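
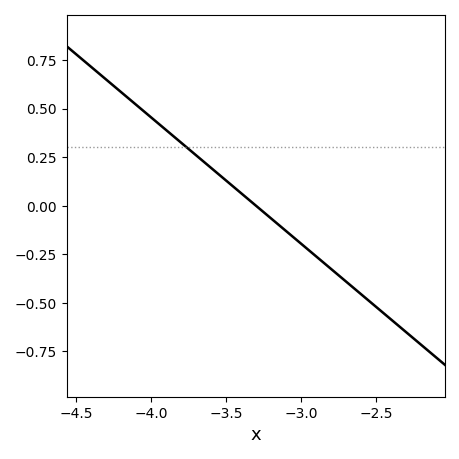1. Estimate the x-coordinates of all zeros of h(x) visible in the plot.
-3.3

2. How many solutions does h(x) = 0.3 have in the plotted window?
1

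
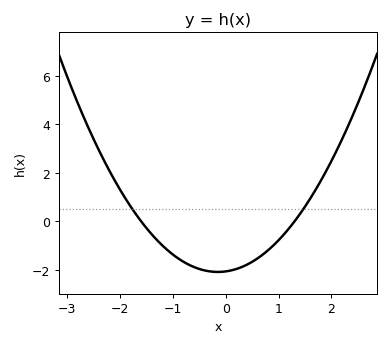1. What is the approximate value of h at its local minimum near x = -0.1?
-2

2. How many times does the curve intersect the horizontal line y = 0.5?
2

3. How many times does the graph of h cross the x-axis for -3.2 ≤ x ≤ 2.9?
2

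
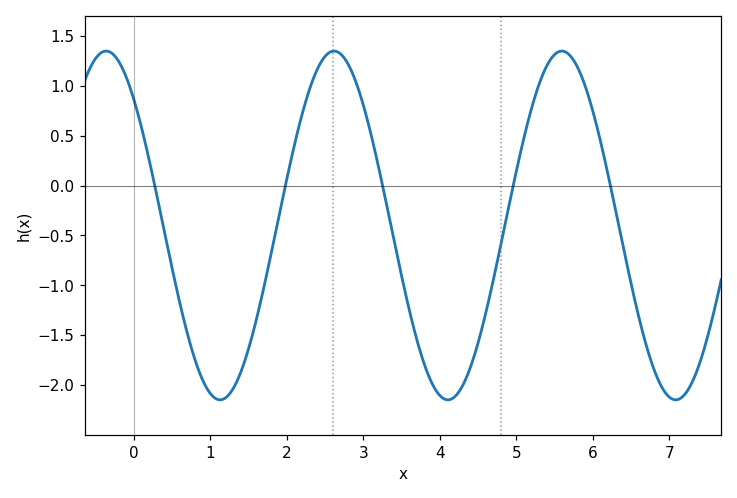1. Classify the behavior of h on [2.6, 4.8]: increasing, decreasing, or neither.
neither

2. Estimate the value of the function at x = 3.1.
0.5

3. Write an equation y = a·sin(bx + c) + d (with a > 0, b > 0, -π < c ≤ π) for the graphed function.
y = 1.75sin(2.1x + 2.3) - 0.4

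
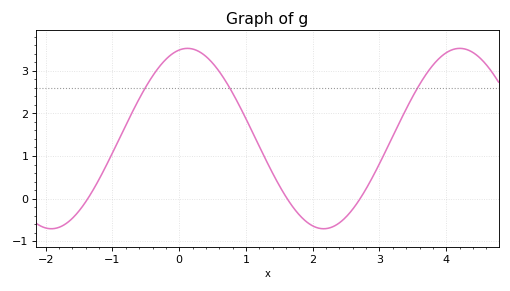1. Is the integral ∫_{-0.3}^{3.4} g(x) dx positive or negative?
positive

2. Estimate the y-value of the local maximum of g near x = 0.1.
3.53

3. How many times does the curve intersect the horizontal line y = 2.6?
3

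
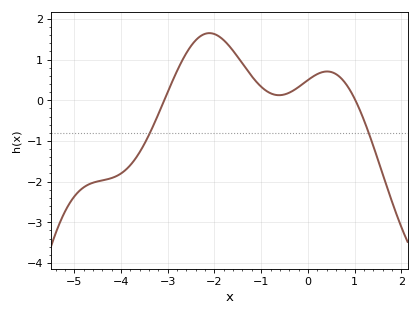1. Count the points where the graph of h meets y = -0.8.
2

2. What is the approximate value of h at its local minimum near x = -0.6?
0.124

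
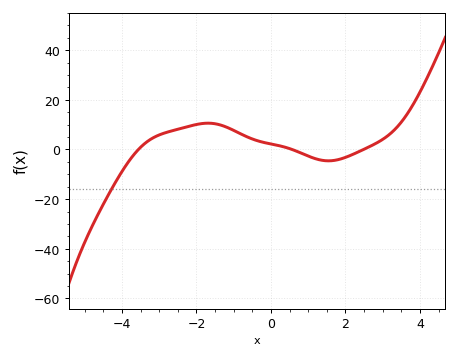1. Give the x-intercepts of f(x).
-3.56, 0.568, 2.49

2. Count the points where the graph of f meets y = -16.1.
1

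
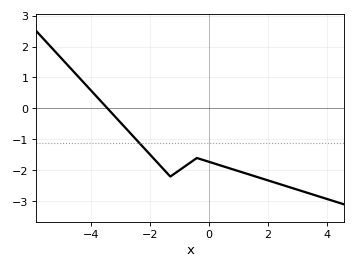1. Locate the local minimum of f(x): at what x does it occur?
-1.4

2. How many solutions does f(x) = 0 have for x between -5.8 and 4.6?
1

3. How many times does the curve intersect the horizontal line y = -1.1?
1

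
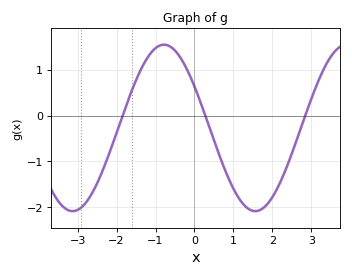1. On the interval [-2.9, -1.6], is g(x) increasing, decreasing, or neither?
increasing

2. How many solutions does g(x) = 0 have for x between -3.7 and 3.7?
3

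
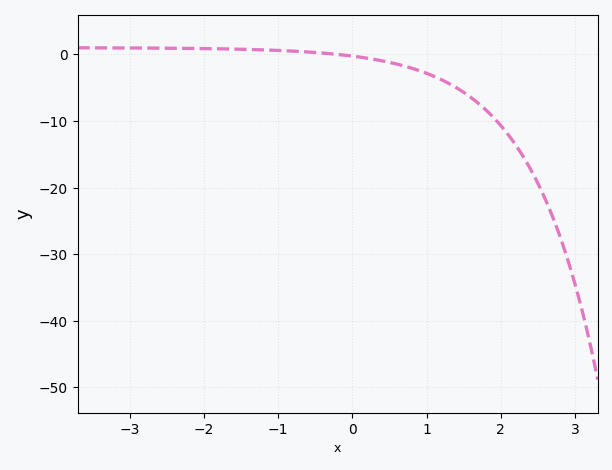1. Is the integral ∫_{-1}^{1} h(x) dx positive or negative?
negative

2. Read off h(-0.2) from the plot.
-0.007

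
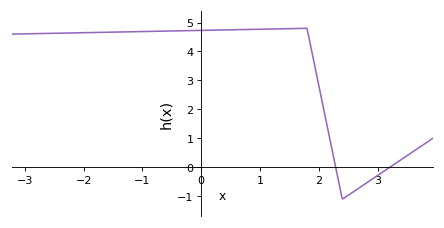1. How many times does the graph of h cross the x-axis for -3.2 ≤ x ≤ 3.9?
2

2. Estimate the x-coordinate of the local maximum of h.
1.8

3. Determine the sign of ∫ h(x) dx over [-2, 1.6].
positive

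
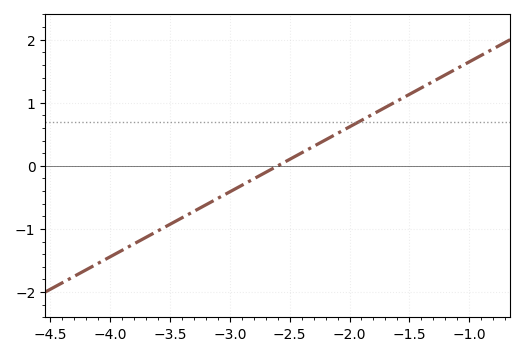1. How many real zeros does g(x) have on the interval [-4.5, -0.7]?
1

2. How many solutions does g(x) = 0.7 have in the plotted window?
1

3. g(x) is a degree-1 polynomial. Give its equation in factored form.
y = 1.03(x + 2.6)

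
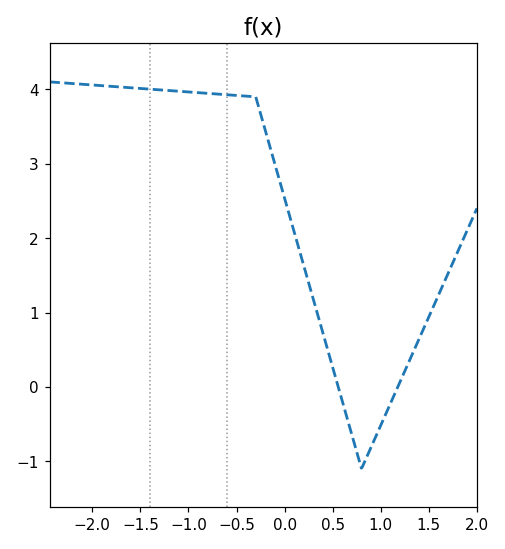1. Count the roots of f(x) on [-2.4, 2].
2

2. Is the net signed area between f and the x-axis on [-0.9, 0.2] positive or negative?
positive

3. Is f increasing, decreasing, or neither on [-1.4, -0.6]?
decreasing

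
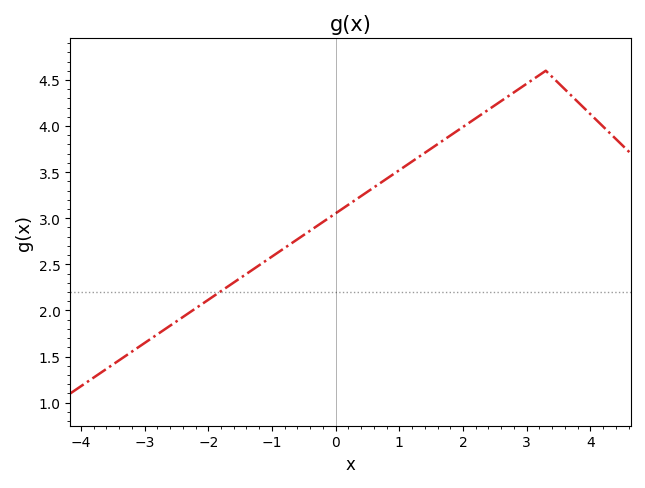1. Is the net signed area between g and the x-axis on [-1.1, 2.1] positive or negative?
positive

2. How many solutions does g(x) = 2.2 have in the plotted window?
1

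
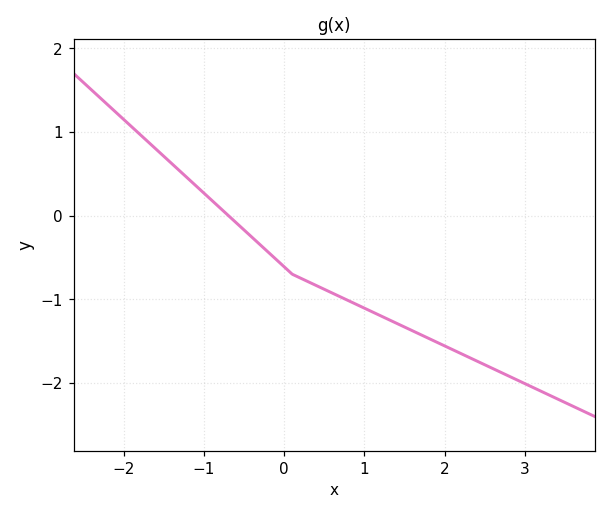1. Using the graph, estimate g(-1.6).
0.8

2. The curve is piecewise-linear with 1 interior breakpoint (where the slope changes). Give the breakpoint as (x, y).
(0.1, -0.7)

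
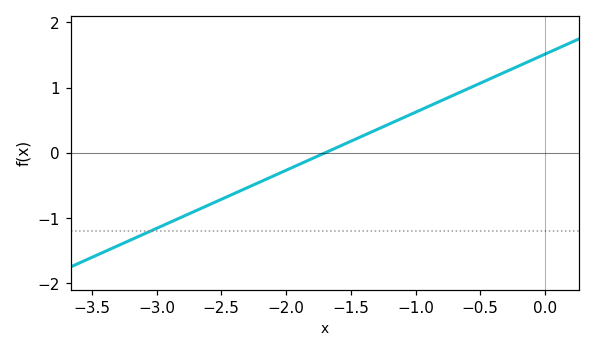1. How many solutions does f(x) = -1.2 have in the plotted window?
1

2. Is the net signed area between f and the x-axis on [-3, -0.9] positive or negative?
negative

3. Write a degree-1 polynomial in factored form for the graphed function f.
y = 0.89(x + 1.7)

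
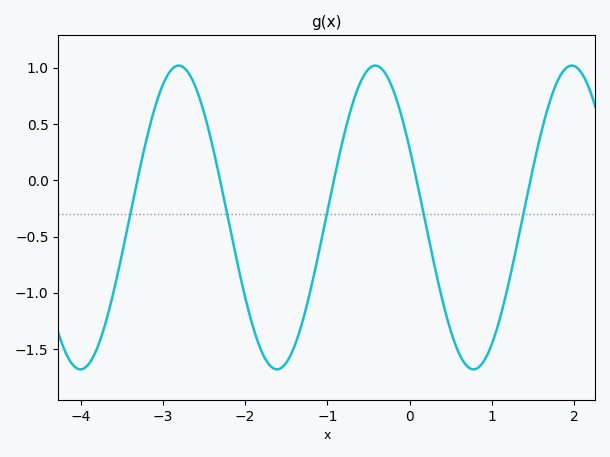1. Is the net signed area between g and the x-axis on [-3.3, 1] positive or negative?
negative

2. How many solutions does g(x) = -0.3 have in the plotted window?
5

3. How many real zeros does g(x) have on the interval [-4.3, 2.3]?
5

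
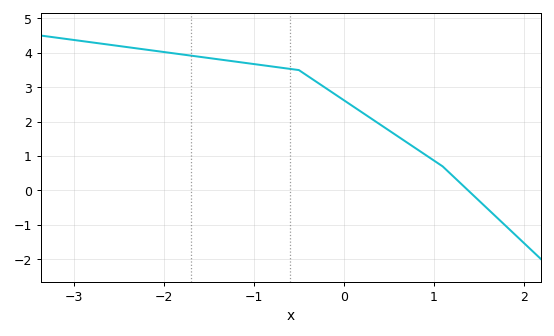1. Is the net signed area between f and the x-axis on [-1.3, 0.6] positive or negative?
positive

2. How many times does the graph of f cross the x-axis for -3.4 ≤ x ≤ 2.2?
1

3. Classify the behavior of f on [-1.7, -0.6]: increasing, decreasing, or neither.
decreasing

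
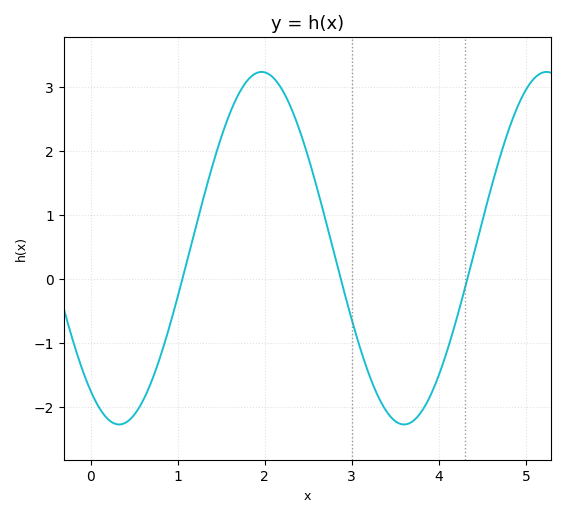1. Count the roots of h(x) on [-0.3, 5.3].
3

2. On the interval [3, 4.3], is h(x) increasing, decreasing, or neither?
neither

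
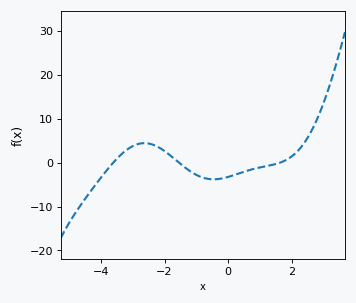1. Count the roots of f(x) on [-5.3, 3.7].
3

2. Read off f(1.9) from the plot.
1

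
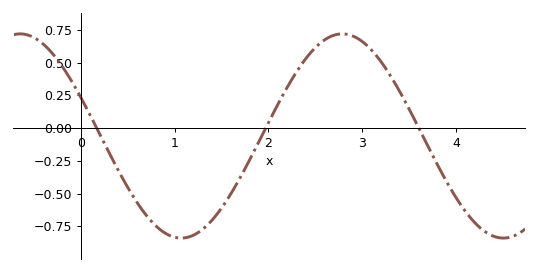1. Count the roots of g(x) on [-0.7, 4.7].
3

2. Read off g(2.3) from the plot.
0.429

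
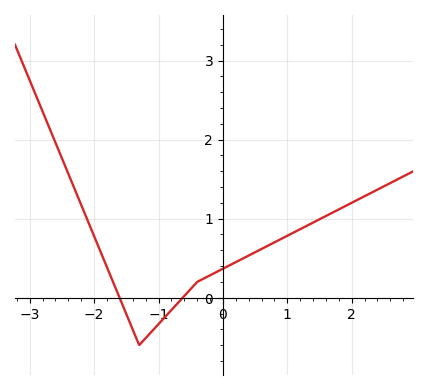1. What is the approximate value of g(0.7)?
0.659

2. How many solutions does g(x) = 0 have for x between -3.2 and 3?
2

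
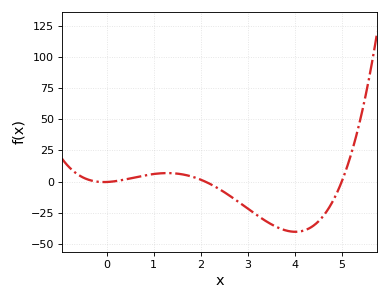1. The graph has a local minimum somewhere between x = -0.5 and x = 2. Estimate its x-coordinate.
-0.1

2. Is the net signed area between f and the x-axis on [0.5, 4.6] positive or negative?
negative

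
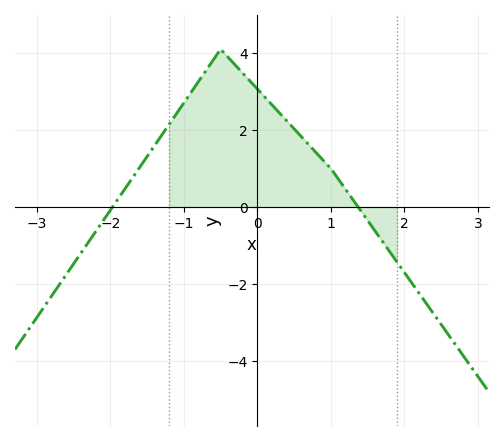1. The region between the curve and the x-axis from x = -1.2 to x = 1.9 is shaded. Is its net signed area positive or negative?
positive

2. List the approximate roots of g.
-1.97, 1.37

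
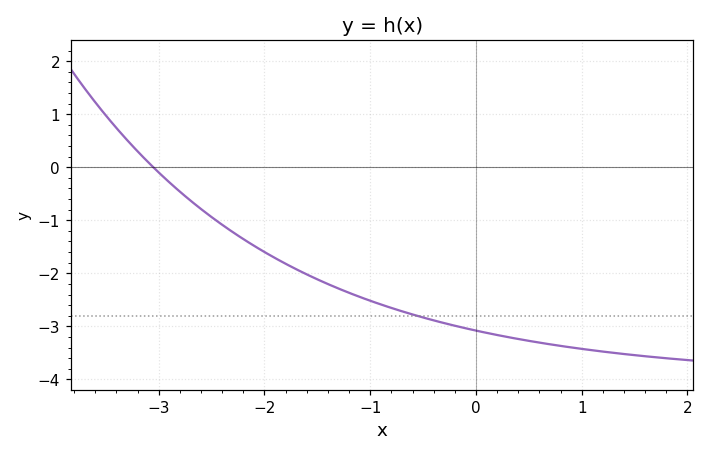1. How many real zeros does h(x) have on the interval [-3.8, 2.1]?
1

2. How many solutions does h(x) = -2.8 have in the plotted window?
1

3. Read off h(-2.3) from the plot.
-1.2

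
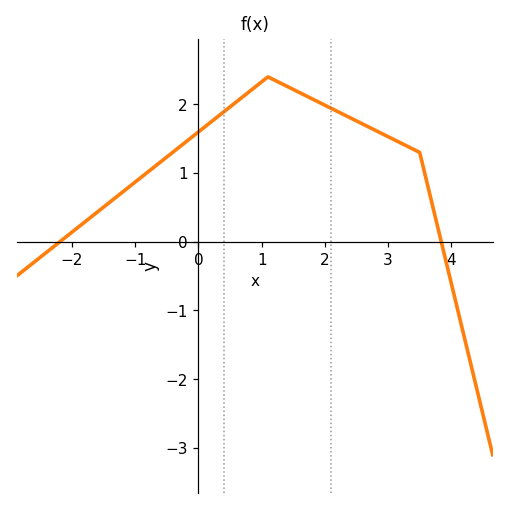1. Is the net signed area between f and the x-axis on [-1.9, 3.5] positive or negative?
positive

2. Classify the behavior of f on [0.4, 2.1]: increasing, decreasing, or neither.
neither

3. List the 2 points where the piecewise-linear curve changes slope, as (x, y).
(1.1, 2.4); (3.5, 1.3)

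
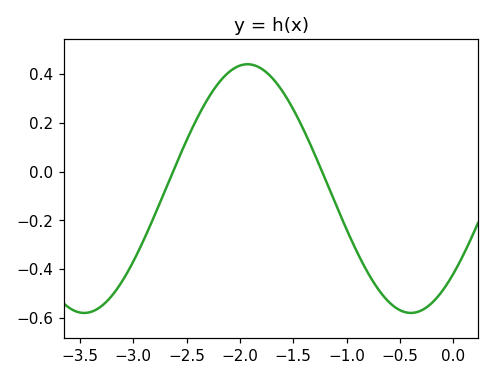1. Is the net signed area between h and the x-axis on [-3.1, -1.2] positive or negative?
positive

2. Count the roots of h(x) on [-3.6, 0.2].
2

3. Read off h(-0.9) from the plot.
-0.331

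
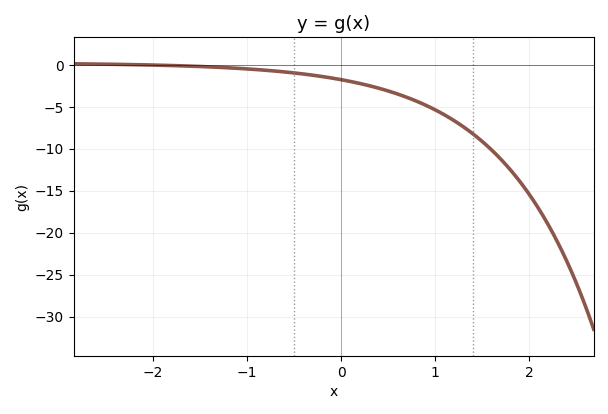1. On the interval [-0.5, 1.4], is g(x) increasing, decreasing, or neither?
decreasing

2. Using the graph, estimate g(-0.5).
-1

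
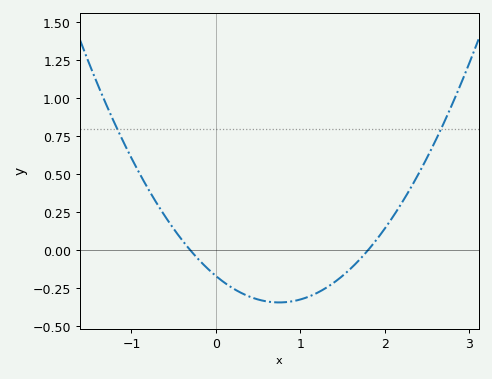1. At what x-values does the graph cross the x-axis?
-0.3, 1.8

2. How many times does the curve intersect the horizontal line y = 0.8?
2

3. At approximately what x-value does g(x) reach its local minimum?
0.75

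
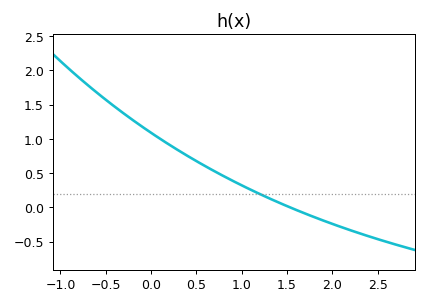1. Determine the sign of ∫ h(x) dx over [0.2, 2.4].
positive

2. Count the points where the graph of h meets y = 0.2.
1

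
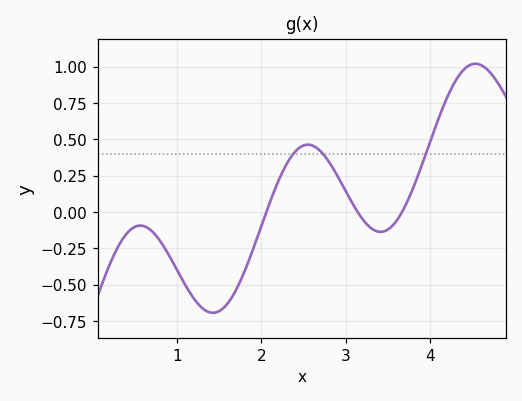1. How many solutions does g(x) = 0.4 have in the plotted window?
3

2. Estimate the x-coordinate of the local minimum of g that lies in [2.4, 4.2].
3.4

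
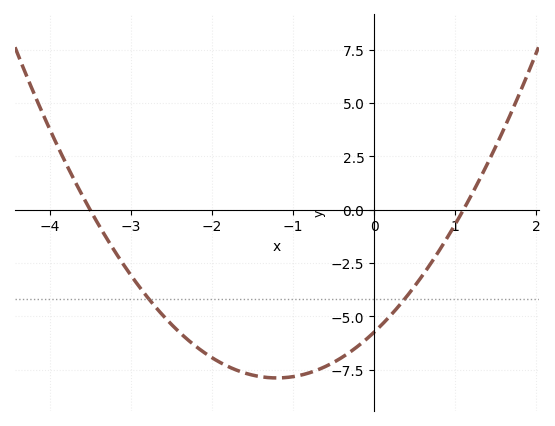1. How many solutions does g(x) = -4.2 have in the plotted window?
2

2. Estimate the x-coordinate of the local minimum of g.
-1.2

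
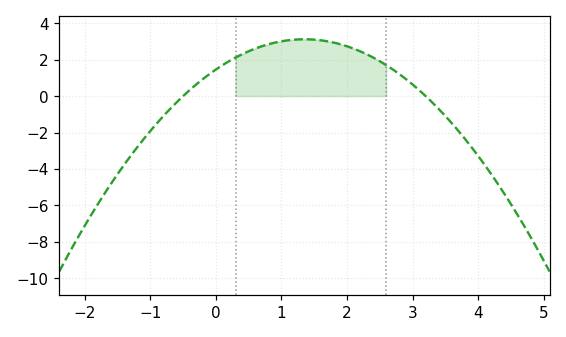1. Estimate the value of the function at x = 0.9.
2.93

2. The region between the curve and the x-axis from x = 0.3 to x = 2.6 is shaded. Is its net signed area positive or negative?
positive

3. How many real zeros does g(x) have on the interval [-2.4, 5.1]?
2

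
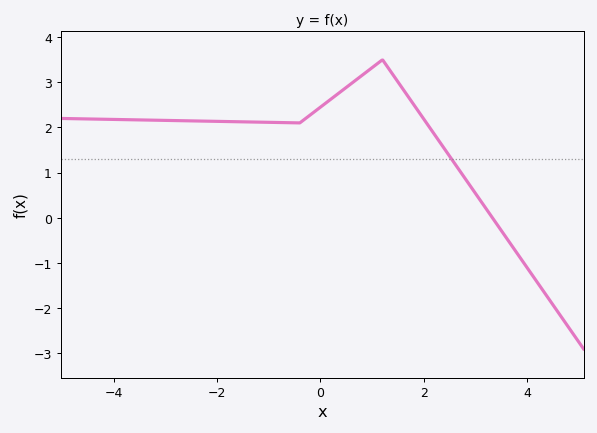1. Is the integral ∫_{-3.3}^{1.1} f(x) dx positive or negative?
positive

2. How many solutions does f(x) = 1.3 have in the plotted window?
1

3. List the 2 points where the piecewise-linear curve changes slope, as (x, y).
(-0.4, 2.1); (1.2, 3.5)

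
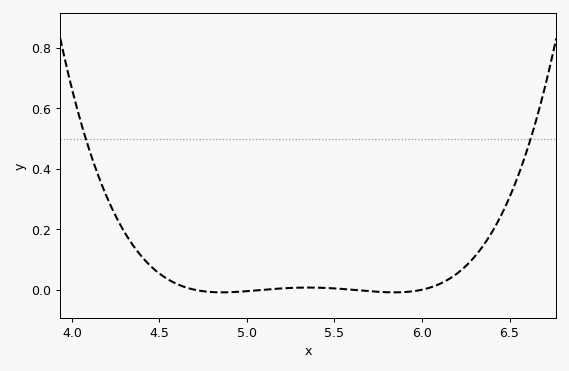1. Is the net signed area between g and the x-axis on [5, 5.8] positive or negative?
positive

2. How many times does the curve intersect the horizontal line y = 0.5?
2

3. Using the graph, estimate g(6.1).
0.02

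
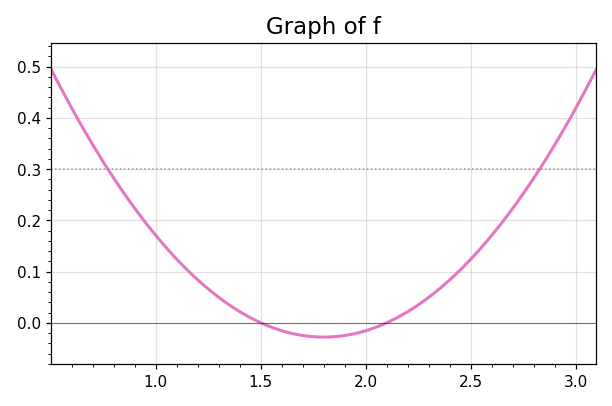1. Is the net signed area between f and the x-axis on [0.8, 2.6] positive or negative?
positive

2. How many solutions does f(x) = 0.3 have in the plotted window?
2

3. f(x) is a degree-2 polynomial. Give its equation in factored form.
y = 0.31(x - 1.5)(x - 2.1)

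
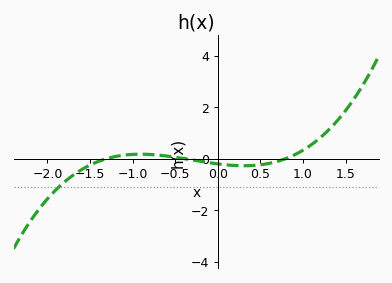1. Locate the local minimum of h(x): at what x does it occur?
0.308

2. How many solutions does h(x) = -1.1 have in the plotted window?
1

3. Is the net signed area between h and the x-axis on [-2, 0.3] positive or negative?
negative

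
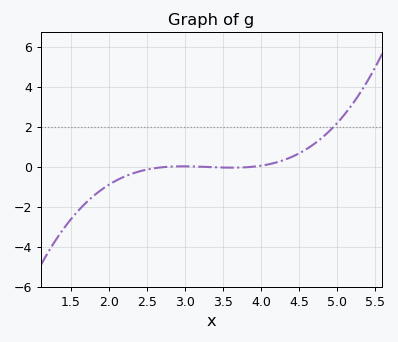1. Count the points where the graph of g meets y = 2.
1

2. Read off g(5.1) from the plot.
2.62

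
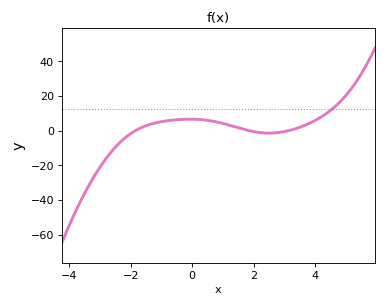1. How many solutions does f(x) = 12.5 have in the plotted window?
1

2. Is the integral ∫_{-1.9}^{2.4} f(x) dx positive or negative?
positive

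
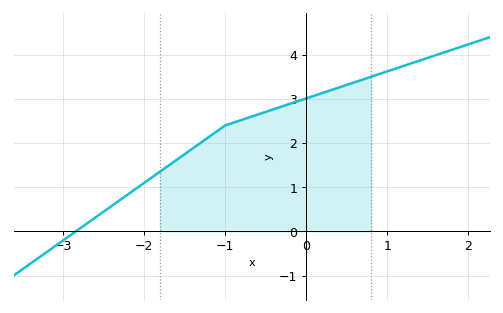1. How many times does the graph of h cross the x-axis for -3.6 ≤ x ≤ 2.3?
1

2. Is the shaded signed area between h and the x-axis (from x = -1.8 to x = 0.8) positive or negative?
positive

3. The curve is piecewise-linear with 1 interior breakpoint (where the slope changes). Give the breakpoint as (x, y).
(-1, 2.4)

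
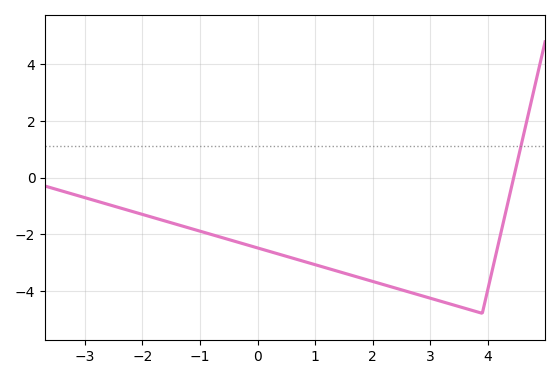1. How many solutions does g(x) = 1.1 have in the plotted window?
1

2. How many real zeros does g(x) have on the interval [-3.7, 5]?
1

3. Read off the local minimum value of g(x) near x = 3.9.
-4.8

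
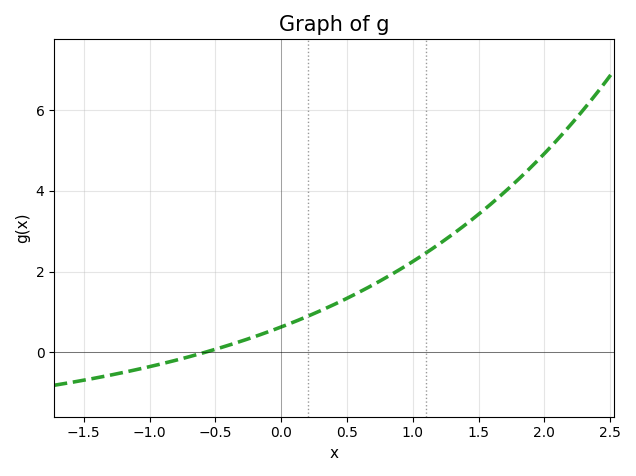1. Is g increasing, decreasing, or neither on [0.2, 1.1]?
increasing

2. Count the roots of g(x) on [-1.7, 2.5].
1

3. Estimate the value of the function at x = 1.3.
3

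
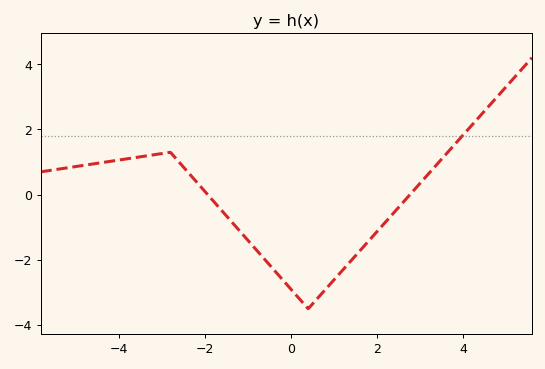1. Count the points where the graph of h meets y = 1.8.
1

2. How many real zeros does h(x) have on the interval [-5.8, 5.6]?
2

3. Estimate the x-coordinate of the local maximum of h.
-2.8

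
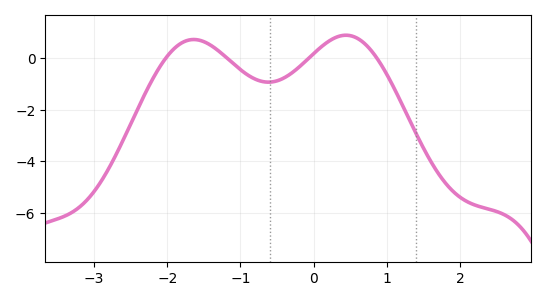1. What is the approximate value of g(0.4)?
0.8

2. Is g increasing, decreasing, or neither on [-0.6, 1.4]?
neither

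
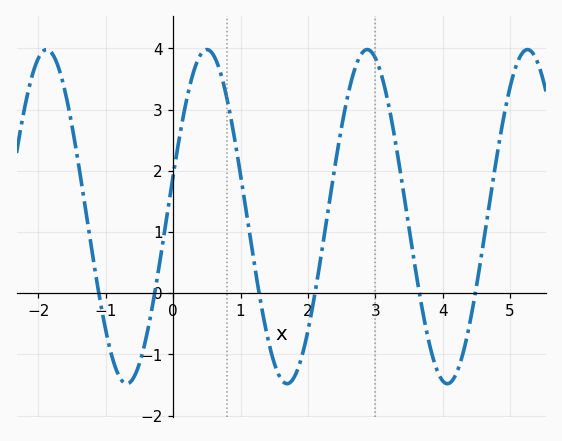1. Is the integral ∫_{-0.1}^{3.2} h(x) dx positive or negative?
positive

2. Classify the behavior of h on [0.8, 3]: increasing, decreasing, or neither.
neither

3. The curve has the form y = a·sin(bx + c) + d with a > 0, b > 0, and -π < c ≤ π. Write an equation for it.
y = 2.73sin(2.64x + 0.25) + 1.25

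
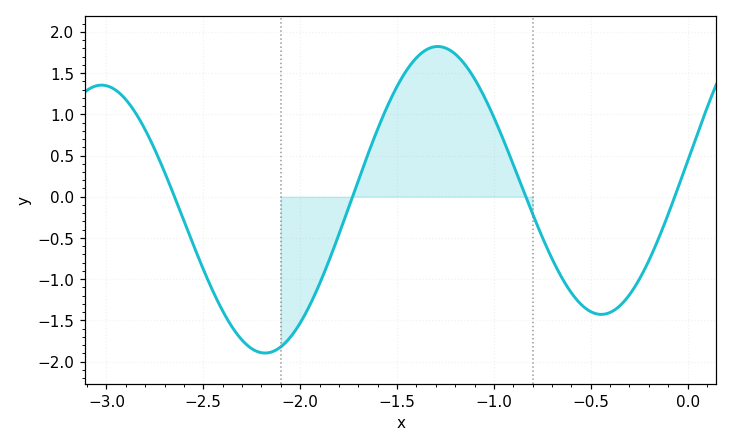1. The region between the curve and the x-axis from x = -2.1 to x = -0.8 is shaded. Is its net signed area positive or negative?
positive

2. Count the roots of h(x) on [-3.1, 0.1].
4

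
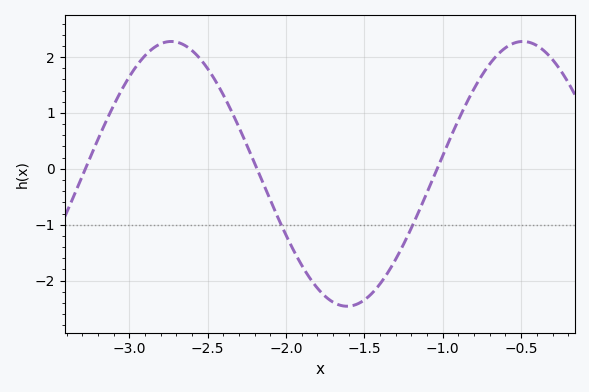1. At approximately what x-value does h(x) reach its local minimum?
-1.61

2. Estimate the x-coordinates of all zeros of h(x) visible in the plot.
-3.28, -2.19, -1.04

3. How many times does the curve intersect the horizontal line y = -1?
2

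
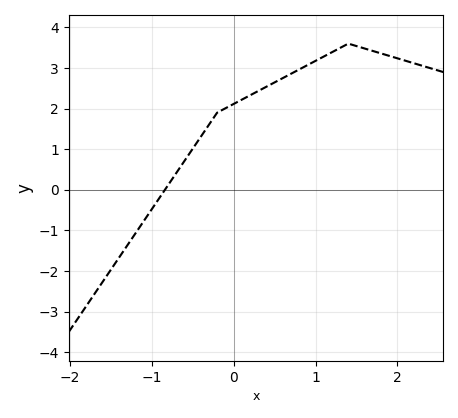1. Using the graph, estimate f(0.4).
2.54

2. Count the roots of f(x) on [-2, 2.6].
1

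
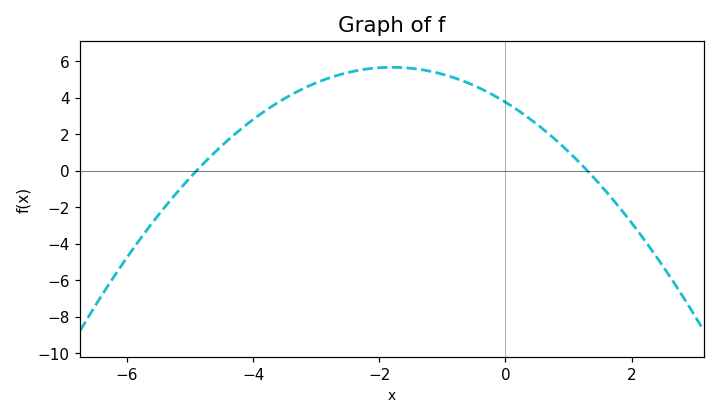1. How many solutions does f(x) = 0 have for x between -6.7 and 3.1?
2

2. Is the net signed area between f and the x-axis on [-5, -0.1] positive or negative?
positive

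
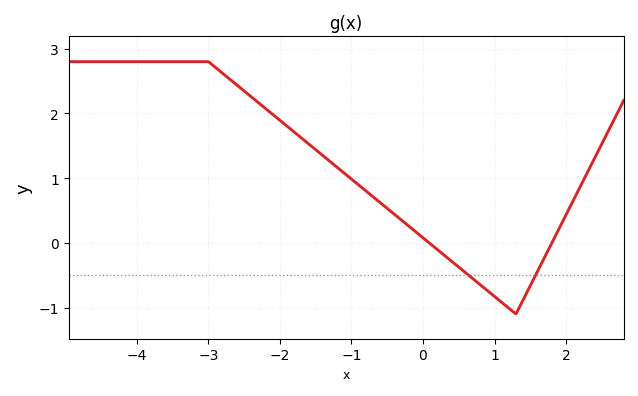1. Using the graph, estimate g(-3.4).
2.8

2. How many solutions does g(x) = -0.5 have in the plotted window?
2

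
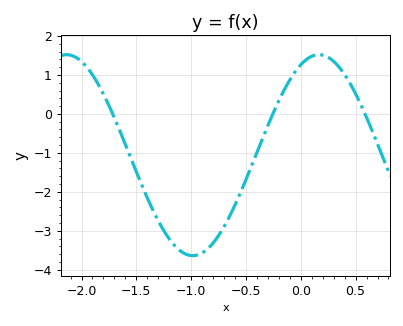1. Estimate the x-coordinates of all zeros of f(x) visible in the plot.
-1.7, -0.25, 0.6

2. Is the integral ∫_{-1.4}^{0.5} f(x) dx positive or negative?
negative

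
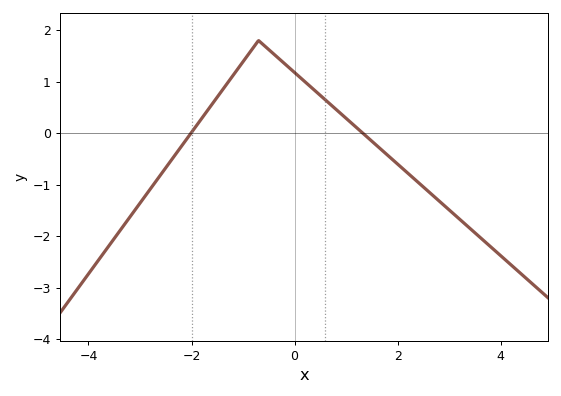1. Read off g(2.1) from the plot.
-0.7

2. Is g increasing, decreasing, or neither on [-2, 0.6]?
neither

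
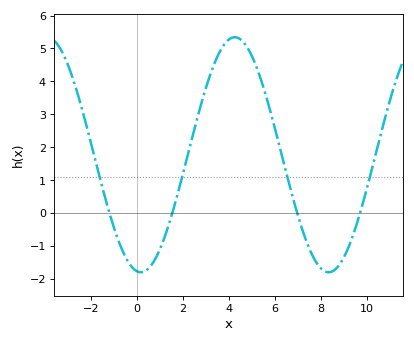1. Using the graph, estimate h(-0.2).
-1.65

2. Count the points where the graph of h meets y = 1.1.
4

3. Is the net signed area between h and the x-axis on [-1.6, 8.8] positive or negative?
positive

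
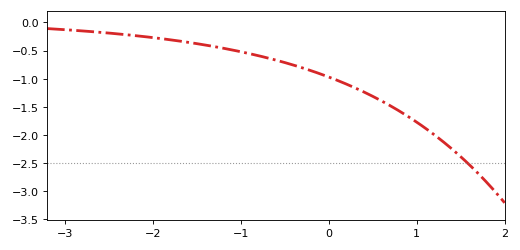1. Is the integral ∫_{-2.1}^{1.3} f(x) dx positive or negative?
negative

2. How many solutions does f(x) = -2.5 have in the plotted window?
1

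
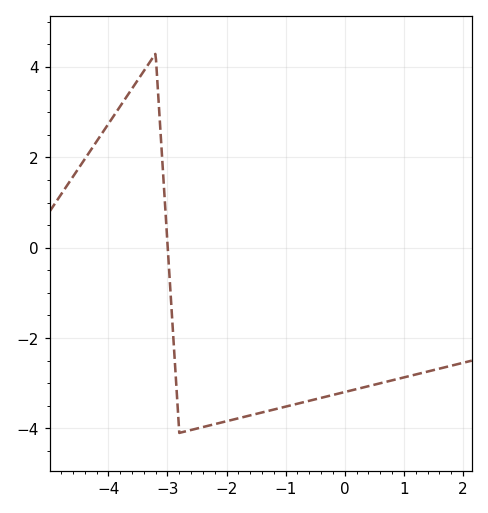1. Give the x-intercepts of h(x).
-3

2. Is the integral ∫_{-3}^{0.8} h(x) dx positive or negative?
negative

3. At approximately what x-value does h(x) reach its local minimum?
-2.8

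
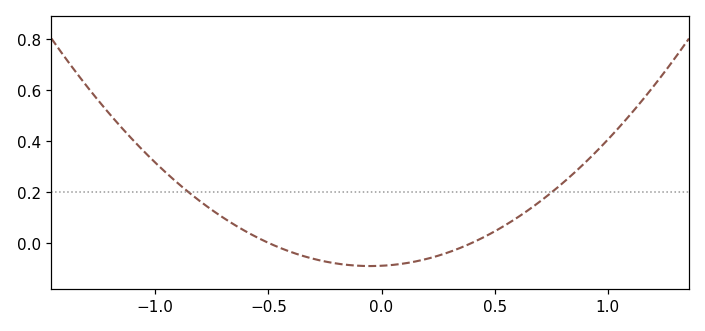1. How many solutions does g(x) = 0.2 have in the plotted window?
2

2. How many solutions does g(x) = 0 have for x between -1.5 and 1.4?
2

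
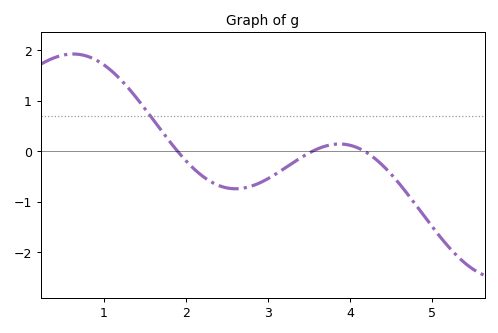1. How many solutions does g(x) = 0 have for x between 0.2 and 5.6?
3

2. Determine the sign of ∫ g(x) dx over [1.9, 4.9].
negative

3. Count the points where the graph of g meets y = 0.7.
1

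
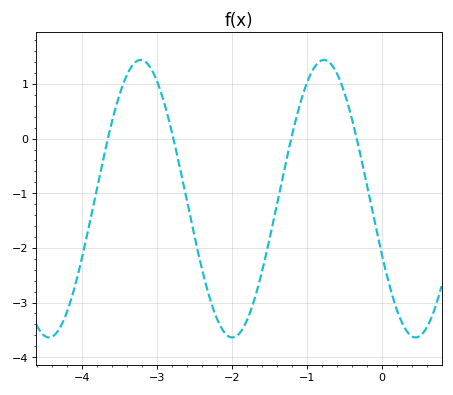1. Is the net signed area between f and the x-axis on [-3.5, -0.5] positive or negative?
negative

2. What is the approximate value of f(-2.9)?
0.6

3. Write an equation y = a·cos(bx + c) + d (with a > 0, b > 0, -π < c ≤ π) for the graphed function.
y = 2.54cos(2.6x + 2) - 1.1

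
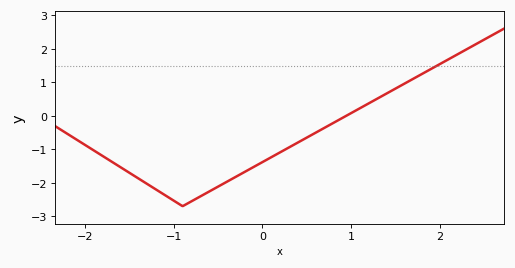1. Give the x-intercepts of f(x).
0.946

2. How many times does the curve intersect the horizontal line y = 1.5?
1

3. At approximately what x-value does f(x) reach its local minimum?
-0.899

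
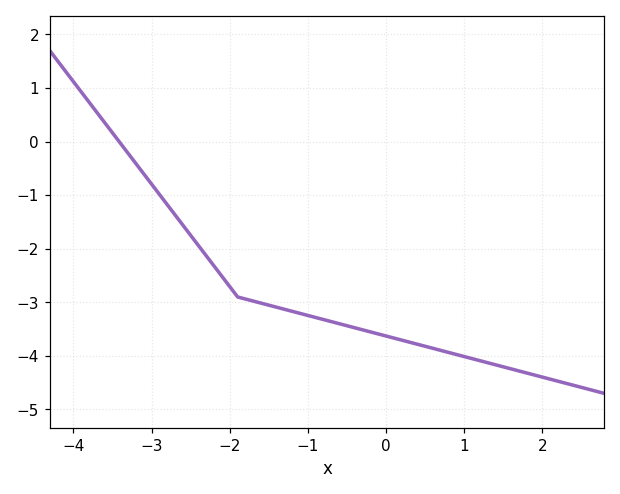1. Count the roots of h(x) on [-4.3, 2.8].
1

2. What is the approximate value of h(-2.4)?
-1.94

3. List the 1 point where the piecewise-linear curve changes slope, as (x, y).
(-1.9, -2.9)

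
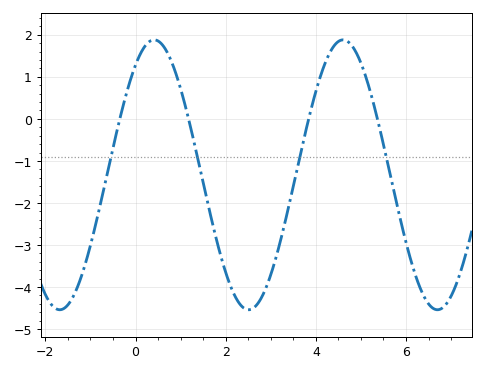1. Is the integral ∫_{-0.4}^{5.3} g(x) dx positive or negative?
negative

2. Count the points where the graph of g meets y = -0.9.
4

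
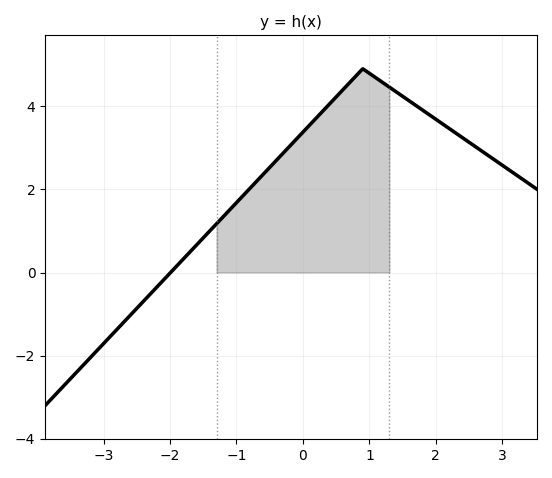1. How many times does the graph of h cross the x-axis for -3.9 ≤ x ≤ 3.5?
1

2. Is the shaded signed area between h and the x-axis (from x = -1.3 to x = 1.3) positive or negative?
positive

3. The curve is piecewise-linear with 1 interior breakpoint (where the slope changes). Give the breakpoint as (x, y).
(0.9, 4.9)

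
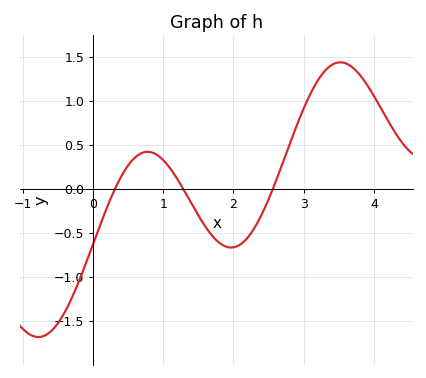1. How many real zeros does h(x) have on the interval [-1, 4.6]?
3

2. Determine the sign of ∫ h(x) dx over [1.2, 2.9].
negative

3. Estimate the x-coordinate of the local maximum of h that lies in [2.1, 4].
3.52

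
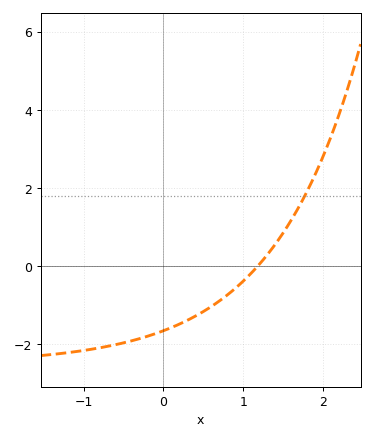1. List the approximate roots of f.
1.2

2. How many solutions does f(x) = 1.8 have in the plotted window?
1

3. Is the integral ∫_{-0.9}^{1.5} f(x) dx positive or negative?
negative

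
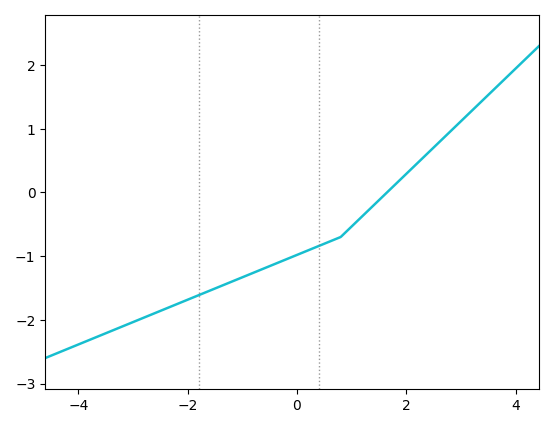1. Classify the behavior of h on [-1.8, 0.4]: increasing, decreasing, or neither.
increasing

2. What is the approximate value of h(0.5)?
-0.805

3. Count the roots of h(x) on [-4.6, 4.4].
1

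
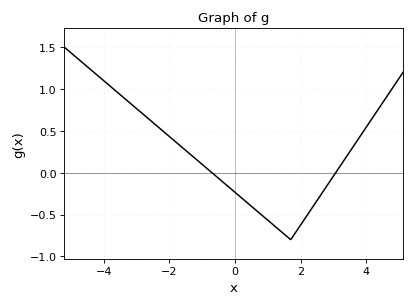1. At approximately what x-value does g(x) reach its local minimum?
1.8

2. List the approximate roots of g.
-0.8, 3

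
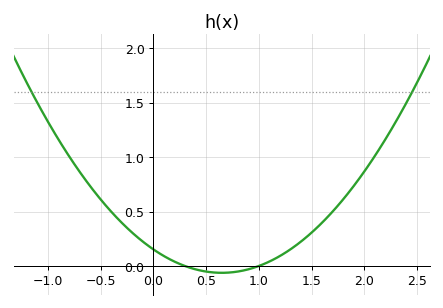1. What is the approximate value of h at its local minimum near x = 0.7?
-0.062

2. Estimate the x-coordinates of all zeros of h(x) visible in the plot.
0.3, 1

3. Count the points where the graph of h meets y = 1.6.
2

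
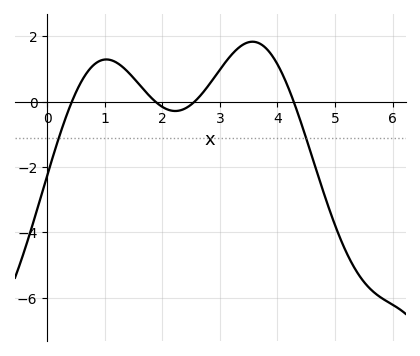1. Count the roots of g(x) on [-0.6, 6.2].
4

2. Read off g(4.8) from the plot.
-2.8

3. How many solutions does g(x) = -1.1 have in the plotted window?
2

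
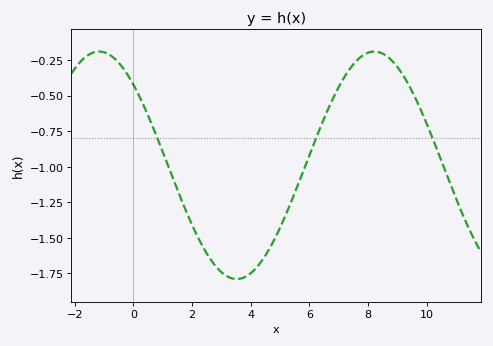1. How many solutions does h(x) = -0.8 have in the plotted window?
3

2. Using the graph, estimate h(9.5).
-0.47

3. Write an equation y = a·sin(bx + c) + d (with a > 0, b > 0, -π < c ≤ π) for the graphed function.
y = 0.8sin(0.67x + 2.35) - 0.99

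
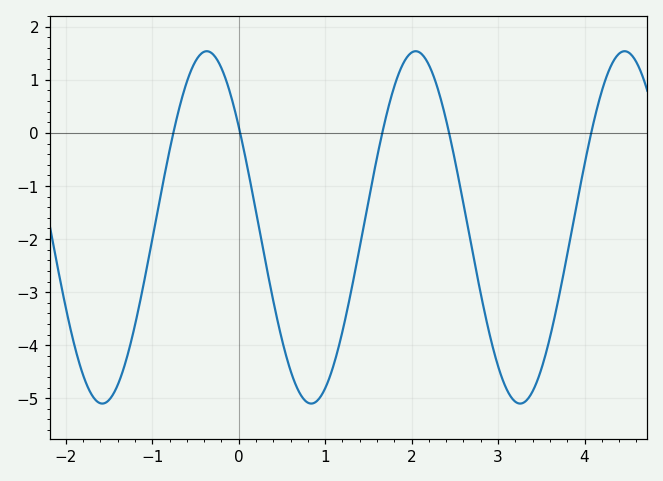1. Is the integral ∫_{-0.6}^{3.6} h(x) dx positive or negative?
negative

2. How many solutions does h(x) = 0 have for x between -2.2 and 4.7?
5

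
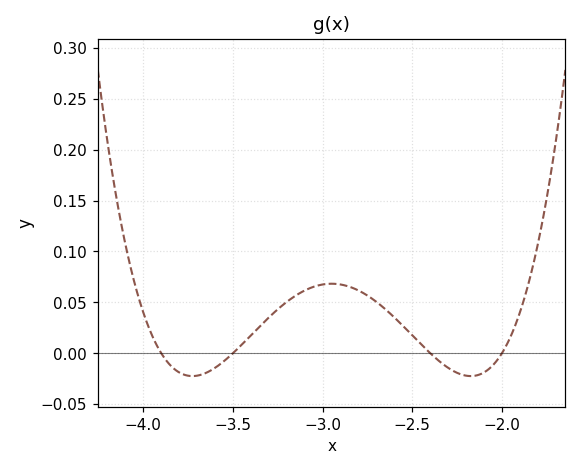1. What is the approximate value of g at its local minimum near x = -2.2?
-0.02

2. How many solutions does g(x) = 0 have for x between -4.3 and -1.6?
4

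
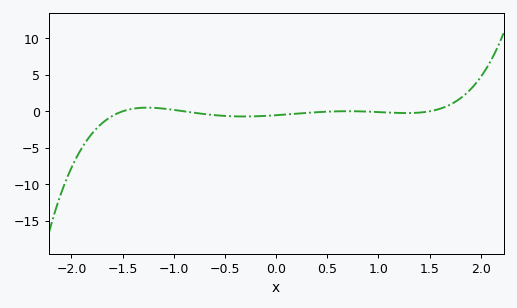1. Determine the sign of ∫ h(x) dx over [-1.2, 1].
negative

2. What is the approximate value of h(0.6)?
0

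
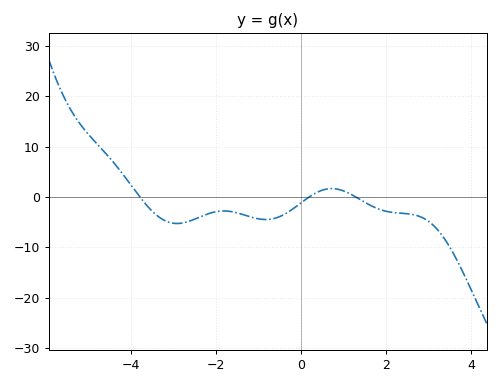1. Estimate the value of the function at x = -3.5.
-3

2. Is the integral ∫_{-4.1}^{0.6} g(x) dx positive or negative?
negative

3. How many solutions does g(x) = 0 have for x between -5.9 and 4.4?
3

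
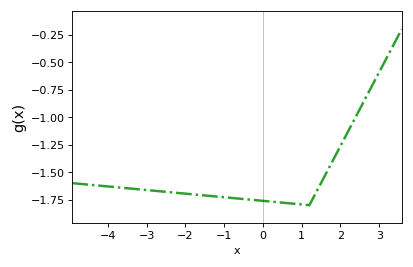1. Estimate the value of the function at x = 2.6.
-0.86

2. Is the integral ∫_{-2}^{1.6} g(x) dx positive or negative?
negative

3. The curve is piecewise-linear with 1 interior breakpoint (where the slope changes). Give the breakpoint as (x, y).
(1.2, -1.8)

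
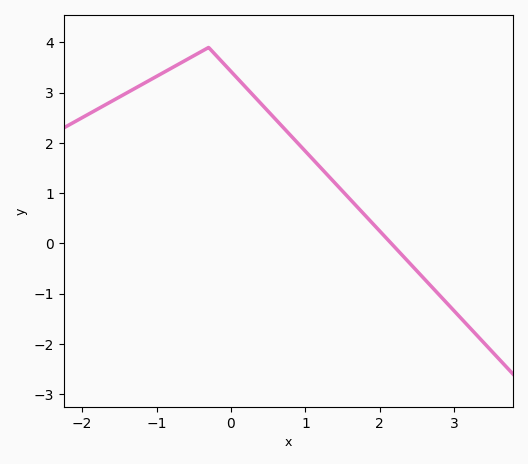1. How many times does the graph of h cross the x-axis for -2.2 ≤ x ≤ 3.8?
1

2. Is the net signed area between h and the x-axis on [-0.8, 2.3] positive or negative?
positive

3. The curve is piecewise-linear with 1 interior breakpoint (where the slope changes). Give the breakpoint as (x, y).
(-0.3, 3.9)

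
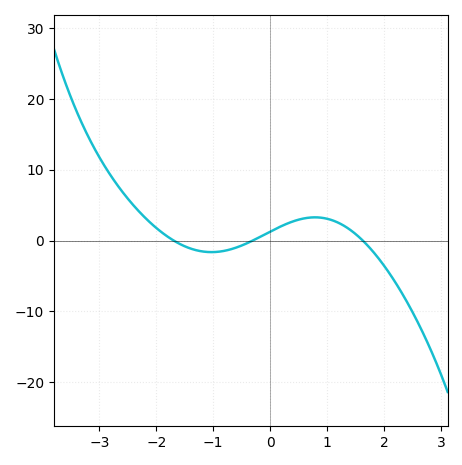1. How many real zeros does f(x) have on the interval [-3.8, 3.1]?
3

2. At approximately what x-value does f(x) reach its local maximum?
0.8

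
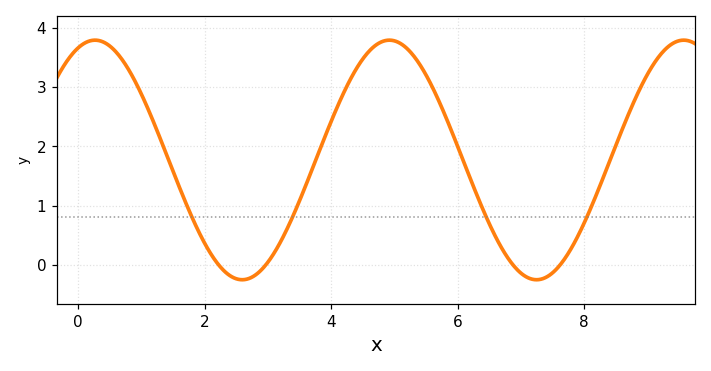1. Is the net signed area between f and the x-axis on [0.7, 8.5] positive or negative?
positive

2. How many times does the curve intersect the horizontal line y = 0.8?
4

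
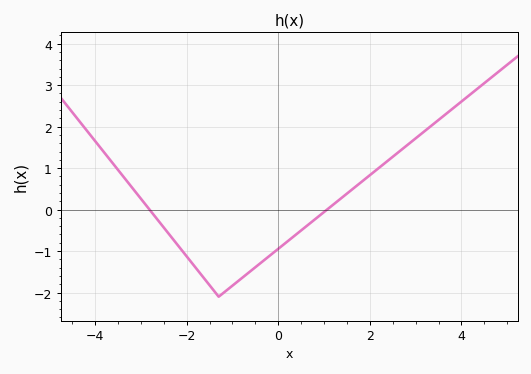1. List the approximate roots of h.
-2.8, 1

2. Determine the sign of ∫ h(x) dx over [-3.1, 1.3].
negative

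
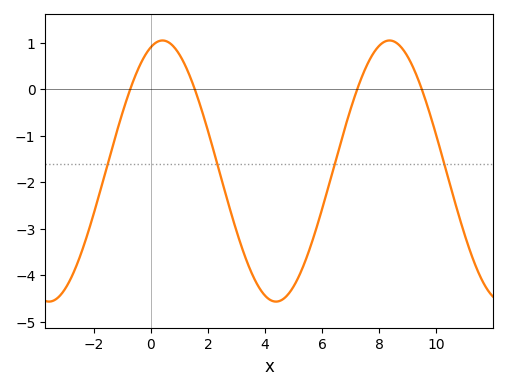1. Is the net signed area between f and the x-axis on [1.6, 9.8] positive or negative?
negative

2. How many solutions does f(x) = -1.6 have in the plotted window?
4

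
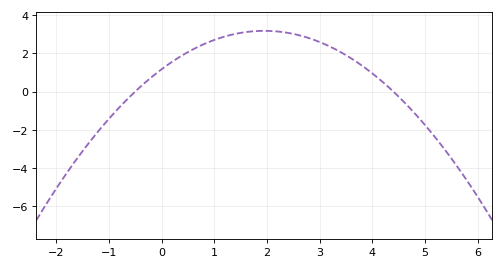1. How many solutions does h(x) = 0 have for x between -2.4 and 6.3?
2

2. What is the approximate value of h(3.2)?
2.35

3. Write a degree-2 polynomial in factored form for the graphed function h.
y = -0.53(x + 0.5)(x - 4.4)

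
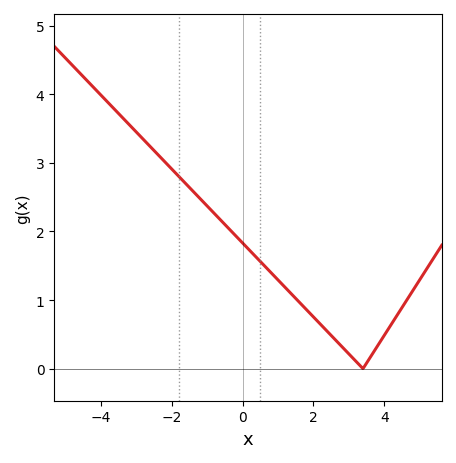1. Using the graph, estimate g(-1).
2.4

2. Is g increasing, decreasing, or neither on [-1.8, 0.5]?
decreasing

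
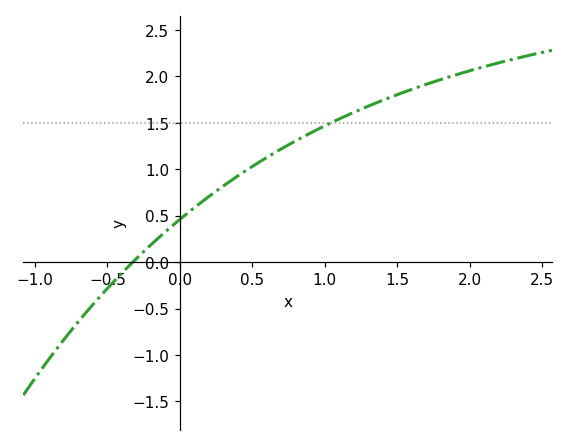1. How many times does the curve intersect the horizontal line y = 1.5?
1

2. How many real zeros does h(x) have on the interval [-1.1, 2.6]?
1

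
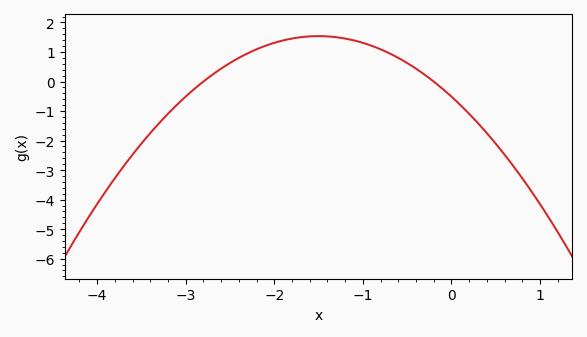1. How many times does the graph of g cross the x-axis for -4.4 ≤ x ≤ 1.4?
2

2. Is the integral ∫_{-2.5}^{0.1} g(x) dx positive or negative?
positive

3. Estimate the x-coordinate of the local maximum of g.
-1.5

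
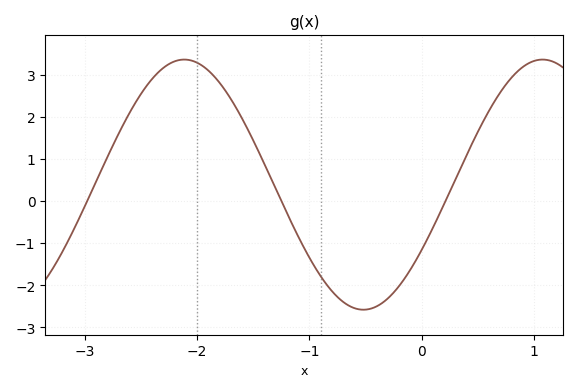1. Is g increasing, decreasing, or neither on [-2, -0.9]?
decreasing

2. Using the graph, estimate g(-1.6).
2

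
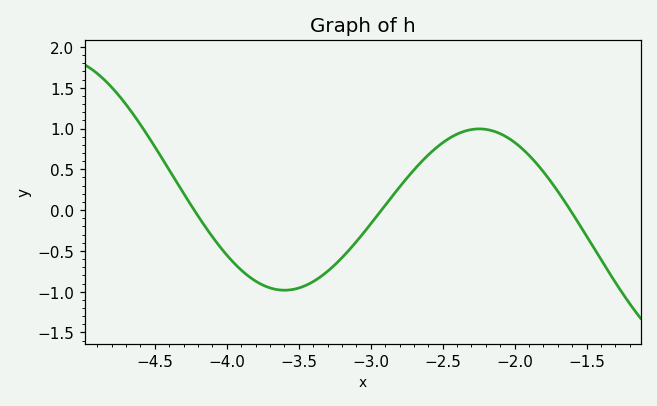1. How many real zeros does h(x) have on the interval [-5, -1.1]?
3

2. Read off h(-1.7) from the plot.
0.229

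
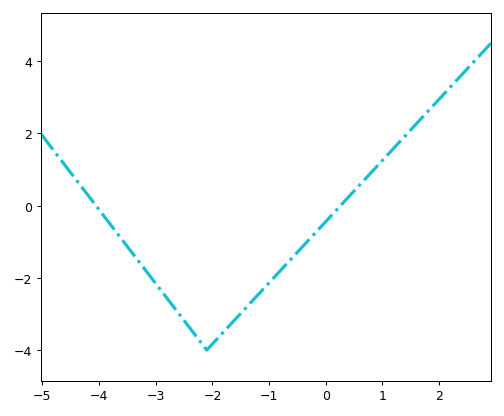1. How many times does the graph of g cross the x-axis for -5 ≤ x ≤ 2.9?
2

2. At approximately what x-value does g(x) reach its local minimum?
-2.1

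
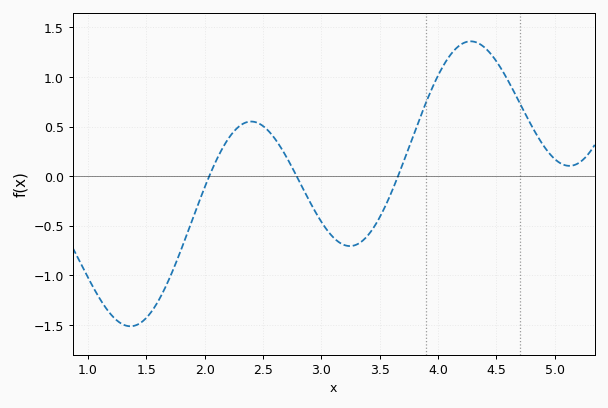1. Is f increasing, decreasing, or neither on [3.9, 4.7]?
neither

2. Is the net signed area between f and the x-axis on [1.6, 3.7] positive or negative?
negative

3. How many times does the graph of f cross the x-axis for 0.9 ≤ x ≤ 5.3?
3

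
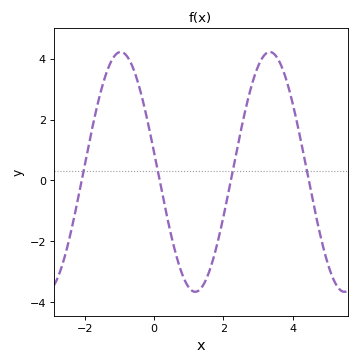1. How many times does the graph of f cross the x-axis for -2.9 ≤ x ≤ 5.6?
4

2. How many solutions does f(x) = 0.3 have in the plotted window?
4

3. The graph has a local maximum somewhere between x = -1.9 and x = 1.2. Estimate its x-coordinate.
-1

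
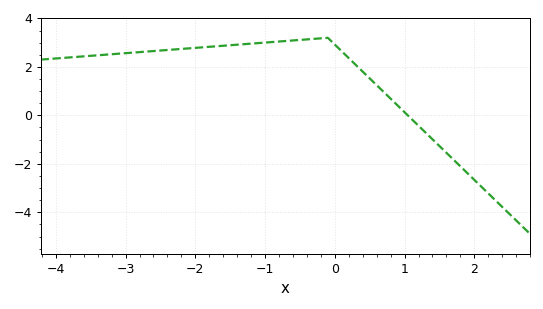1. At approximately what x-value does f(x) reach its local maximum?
-0.1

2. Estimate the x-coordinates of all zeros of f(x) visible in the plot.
1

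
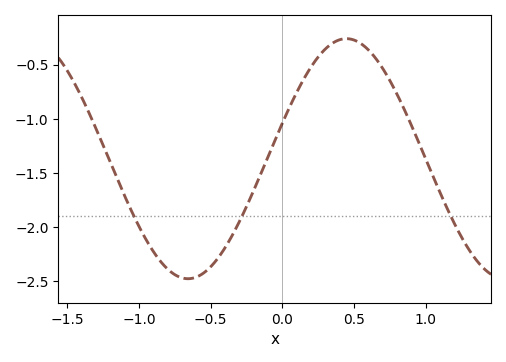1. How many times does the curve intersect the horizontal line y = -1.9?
3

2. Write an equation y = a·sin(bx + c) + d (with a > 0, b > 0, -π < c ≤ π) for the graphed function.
y = 1.11sin(2.84x + 0.3) - 1.37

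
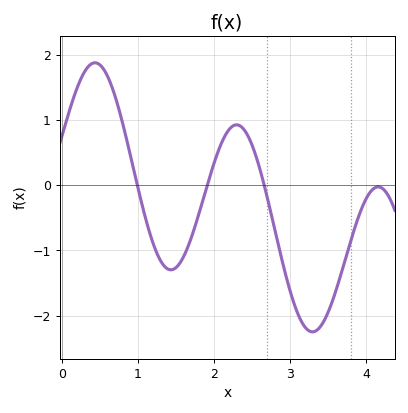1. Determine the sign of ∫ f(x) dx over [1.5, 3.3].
negative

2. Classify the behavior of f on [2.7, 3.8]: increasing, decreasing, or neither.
neither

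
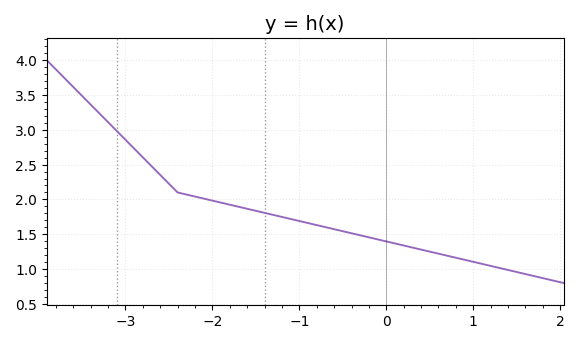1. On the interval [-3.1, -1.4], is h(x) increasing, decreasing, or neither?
decreasing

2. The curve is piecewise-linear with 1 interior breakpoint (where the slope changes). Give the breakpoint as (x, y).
(-2.4, 2.1)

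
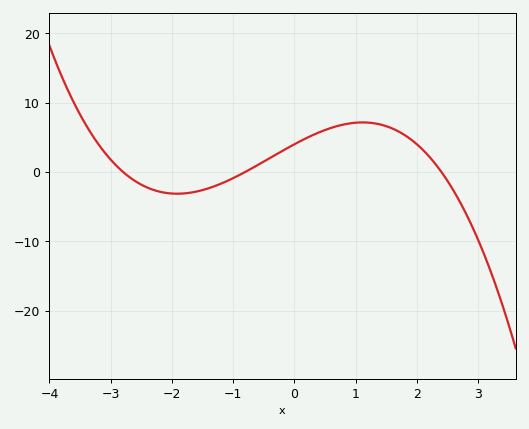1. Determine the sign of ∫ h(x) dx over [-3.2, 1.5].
positive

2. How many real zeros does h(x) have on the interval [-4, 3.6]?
3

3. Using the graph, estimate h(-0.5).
1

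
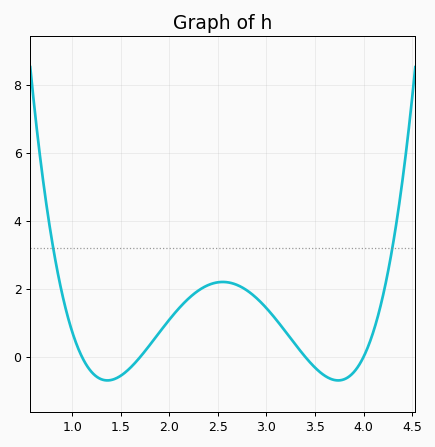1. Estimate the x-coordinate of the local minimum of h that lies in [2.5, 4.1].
3.7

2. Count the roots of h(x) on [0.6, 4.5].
4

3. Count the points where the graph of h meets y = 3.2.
2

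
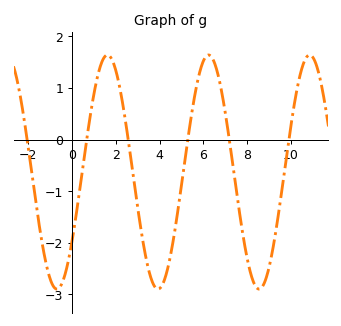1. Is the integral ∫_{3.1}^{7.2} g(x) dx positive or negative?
negative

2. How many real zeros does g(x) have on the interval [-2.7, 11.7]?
6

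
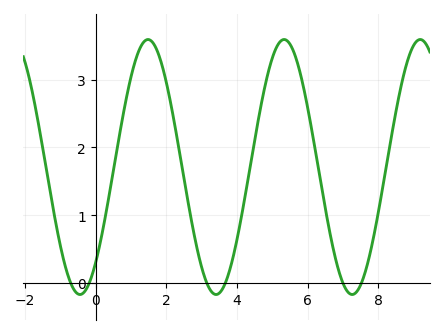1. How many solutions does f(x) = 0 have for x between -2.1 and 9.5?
6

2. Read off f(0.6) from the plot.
2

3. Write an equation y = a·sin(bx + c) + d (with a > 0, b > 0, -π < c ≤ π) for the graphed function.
y = 1.88sin(1.6x - 0.84) + 1.71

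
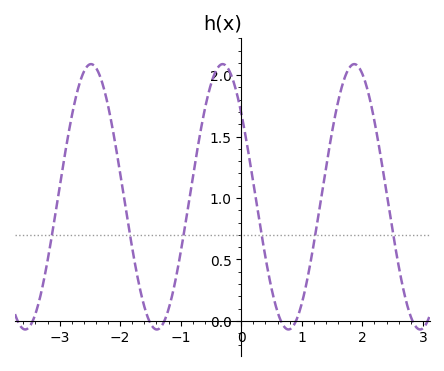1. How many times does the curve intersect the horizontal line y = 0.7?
6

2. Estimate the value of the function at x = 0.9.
-0.005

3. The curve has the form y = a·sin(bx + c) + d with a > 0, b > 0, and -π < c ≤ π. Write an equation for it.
y = 1.08sin(2.89x + 2.46) + 1.01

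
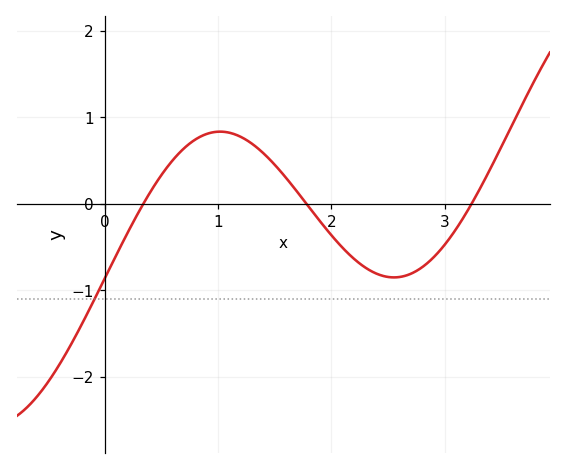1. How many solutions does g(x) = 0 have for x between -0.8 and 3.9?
3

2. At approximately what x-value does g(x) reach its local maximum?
1.02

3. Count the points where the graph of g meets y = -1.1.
1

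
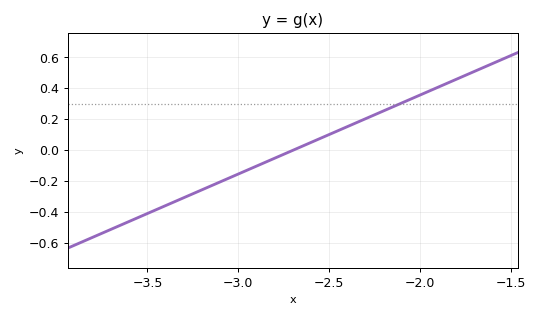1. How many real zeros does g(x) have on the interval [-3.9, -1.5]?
1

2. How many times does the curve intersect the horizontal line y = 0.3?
1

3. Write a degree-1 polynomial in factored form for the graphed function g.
y = 0.51(x + 2.7)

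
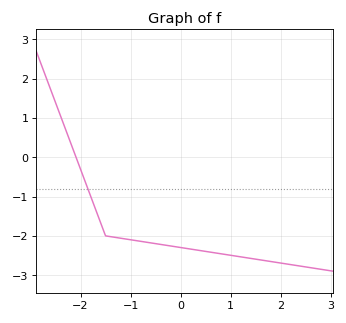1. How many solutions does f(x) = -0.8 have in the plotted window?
1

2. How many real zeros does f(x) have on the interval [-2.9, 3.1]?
1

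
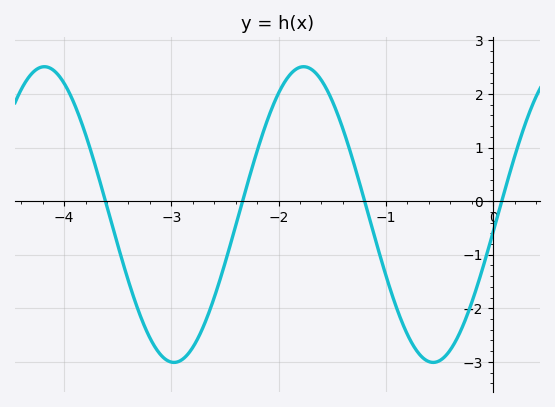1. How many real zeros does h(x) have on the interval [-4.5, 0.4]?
4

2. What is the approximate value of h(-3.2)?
-2.6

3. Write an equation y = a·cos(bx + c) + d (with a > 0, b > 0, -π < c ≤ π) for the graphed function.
y = 2.76cos(2.6x - 1.7) - 0.25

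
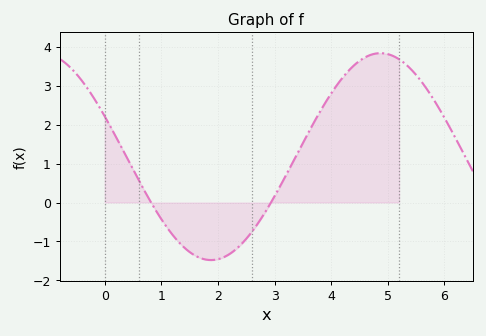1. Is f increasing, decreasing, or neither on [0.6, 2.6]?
neither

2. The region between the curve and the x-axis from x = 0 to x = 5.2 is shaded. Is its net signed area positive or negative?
positive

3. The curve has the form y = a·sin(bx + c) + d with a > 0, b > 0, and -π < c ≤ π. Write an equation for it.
y = 2.66sin(1.1x + 2.7) + 1.18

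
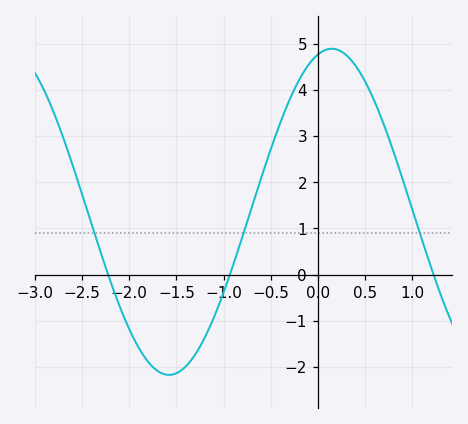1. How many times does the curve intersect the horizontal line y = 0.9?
3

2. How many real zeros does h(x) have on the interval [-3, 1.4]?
3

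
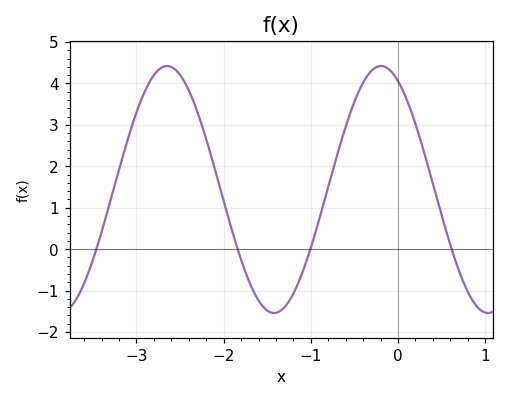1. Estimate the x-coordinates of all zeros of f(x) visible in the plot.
-3.5, -1.8, -1, 0.6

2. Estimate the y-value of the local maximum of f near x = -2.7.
4.4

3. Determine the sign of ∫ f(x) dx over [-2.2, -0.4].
positive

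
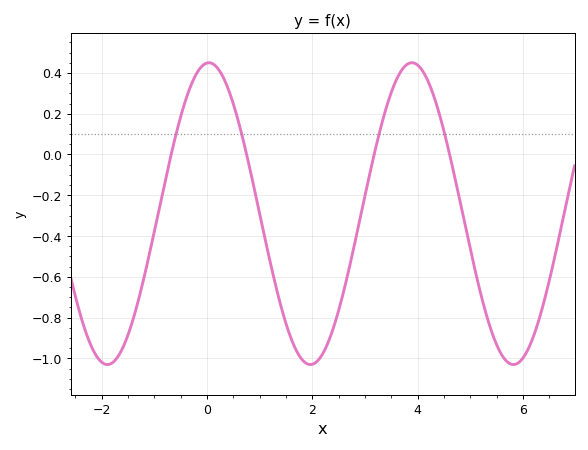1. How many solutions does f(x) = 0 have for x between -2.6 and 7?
4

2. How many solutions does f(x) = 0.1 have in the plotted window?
4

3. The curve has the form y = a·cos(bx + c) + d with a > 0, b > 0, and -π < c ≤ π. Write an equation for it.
y = 0.74cos(1.63x - 0.06) - 0.29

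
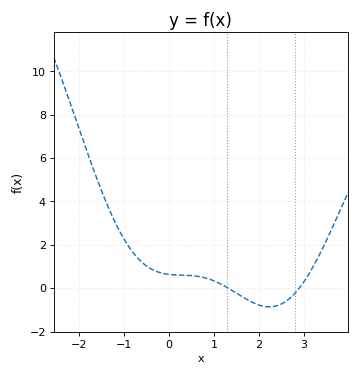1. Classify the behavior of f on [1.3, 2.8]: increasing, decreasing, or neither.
neither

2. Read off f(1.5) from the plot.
-0.228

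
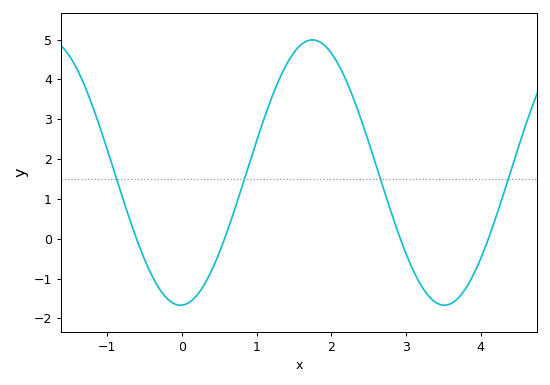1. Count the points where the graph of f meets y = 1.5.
4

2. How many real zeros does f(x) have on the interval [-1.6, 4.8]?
4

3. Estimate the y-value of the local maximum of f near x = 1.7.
4.99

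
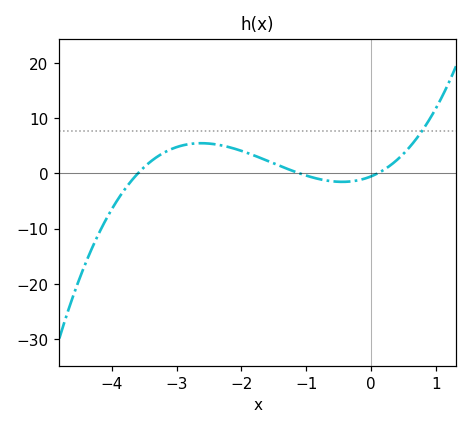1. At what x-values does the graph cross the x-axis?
-3.6, -1.1, 0.1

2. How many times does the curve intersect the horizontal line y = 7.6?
1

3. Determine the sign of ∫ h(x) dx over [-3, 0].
positive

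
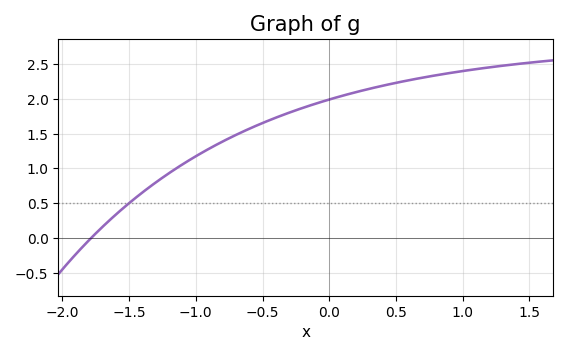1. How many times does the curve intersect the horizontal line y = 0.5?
1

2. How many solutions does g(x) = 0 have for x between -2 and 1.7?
1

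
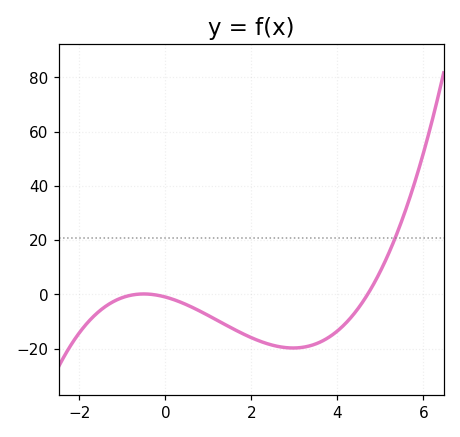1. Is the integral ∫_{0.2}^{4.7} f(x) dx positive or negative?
negative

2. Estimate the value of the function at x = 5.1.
12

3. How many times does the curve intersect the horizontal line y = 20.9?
1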